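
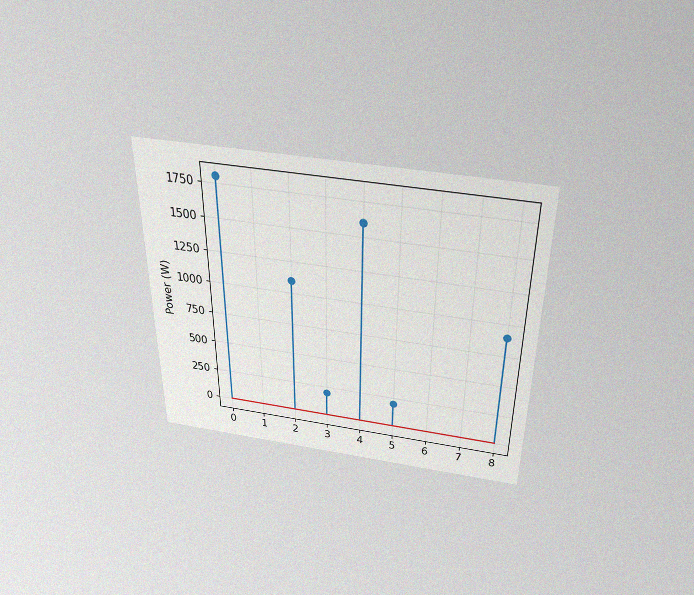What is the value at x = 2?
The chart is viewed slightly from above, with some photo noise. The stem at x=2 reaches 1100W.

1100W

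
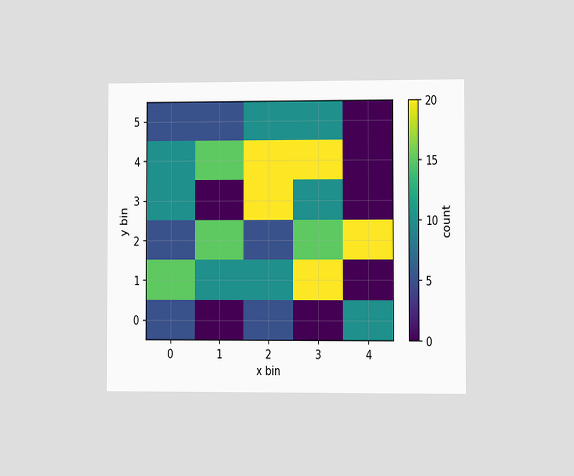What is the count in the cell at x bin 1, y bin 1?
The chart is viewed at a slight angle. Matching the cell (1, 1) against the colorbar gives 10.

10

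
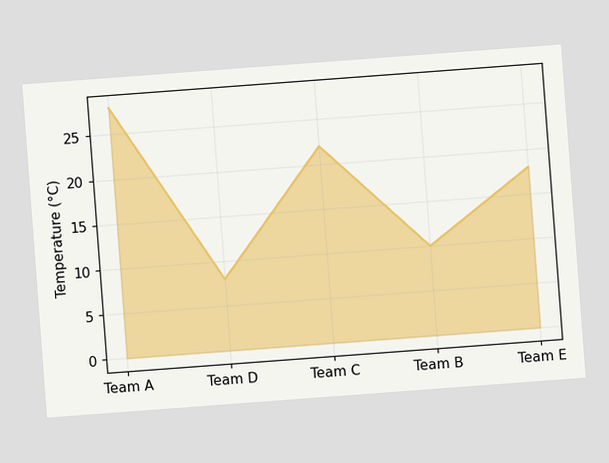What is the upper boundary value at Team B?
The chart is tilted about 4° counter-clockwise. At Team B the upper boundary is at 10°C.

10°C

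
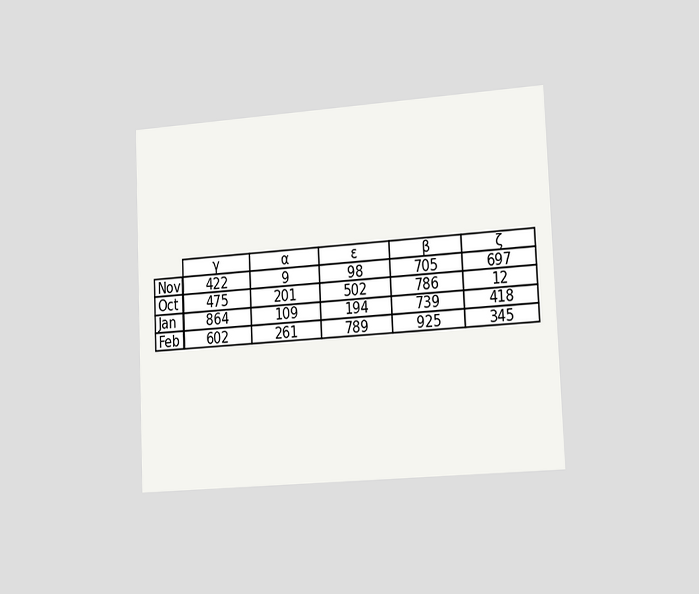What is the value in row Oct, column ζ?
12

The chart is tilted about 3° counter-clockwise and viewed slightly from the right. The (Oct, ζ) cell reads 12.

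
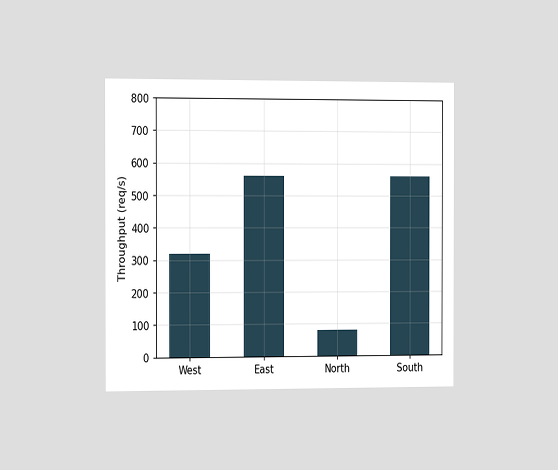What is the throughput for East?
The chart is viewed slightly from the left. Reading along the chart's y-axis, the East bar reaches 560req/s.

560req/s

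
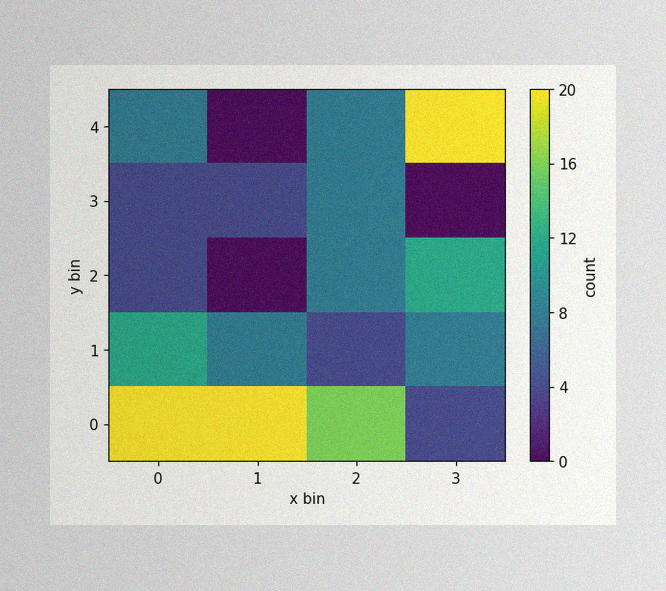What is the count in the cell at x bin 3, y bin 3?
0

The image has some photo noise and uneven lighting. Matching the cell (3, 3) against the colorbar gives 0.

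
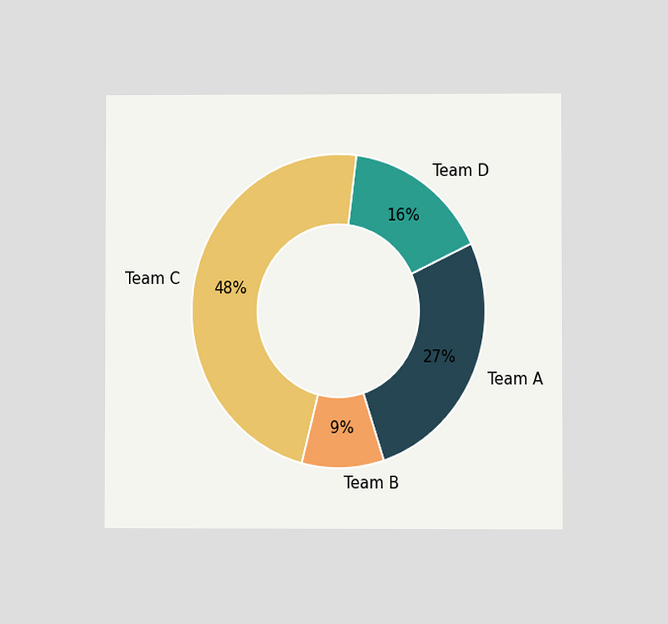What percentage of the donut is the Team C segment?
The chart is viewed at a slight angle. The Team C segment takes up 48% of the ring.

48%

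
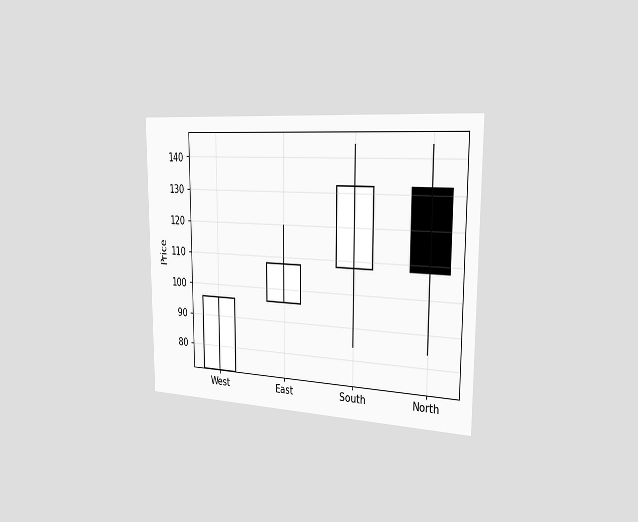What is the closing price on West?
The chart is viewed slightly from the right. The West candle closes at 96.

96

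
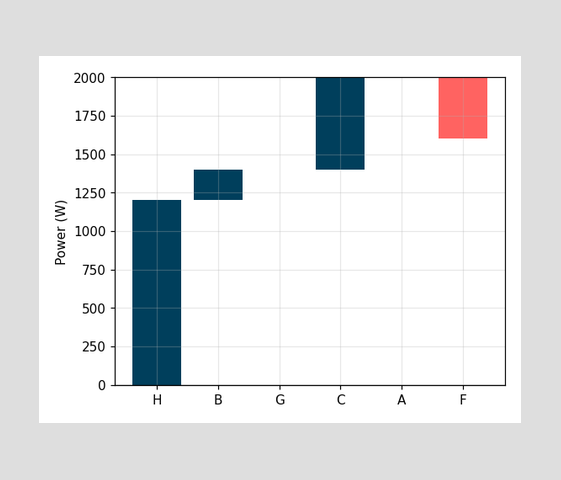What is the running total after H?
1200W

After H the running total reaches 1200W.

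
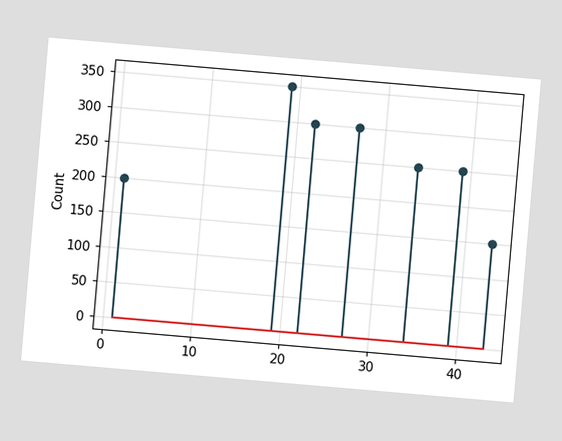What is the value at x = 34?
250

The chart is tilted about 5° clockwise. The stem at x=34 reaches 250.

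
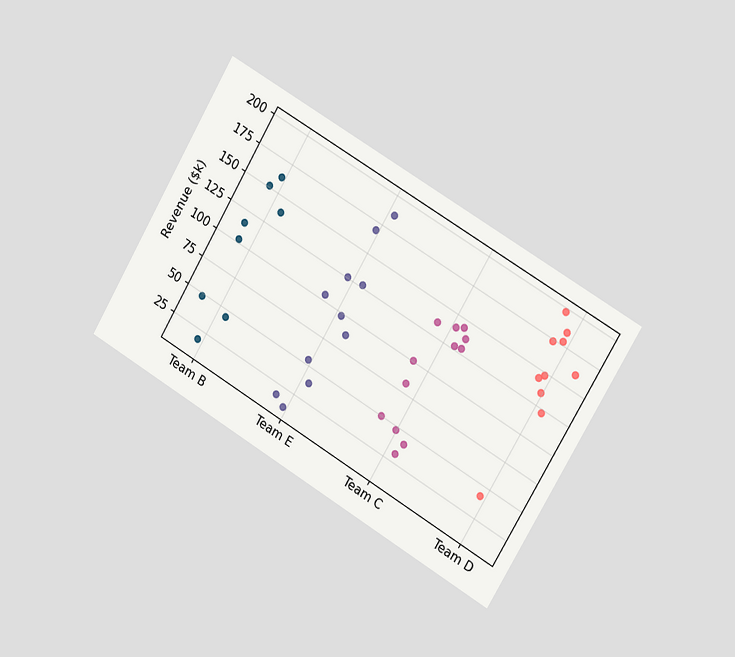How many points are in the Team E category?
The chart is tilted about 31° clockwise and viewed slightly from the right. Counting the markers in the Team E column gives 11.

11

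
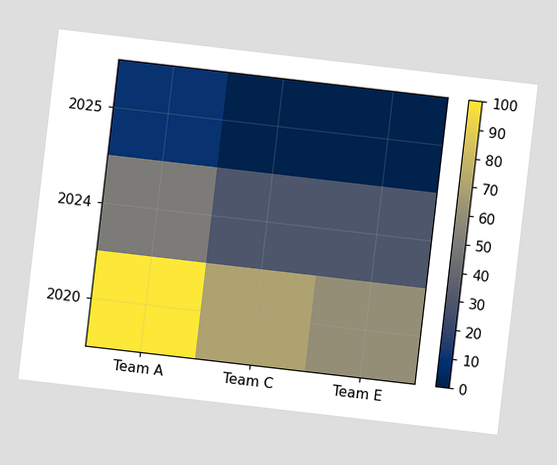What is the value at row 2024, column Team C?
The chart is tilted about 7° clockwise. Matching cell (2024, Team C) against the colorbar gives 30.

30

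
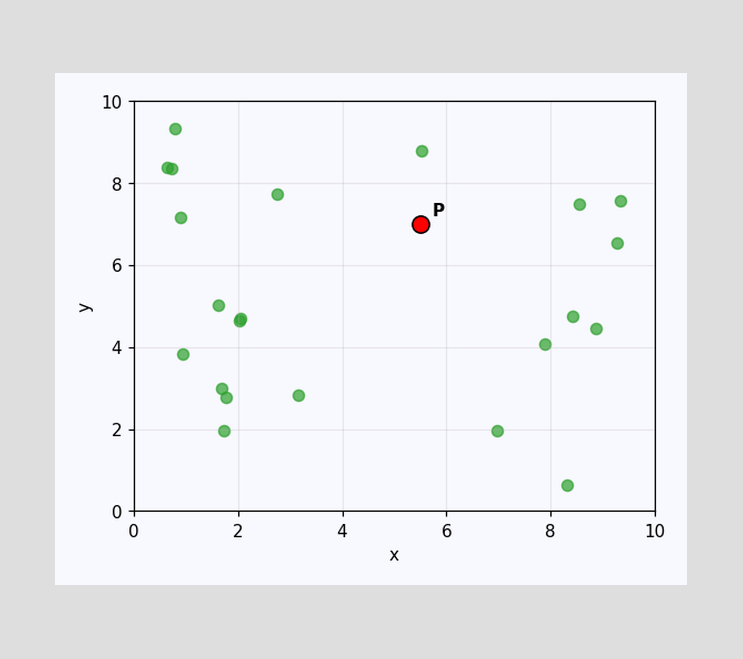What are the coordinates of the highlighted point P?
Following the gridlines from P to each axis, P sits at (5.5, 7).

(5.5, 7)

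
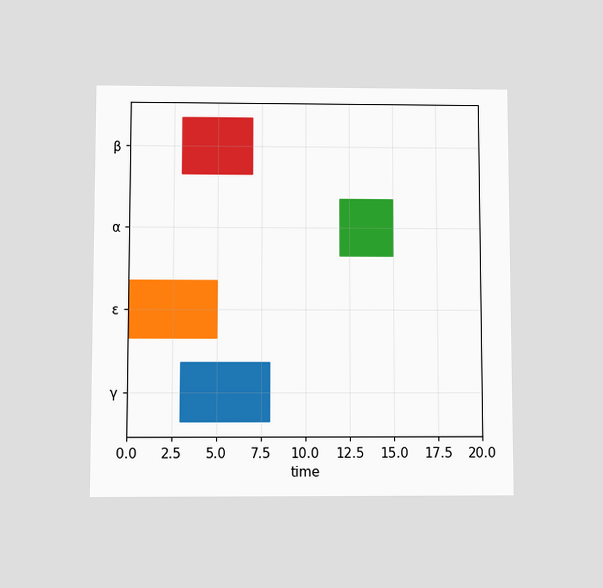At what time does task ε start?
0

The chart is viewed at a slight angle. The ε bar begins at t=0.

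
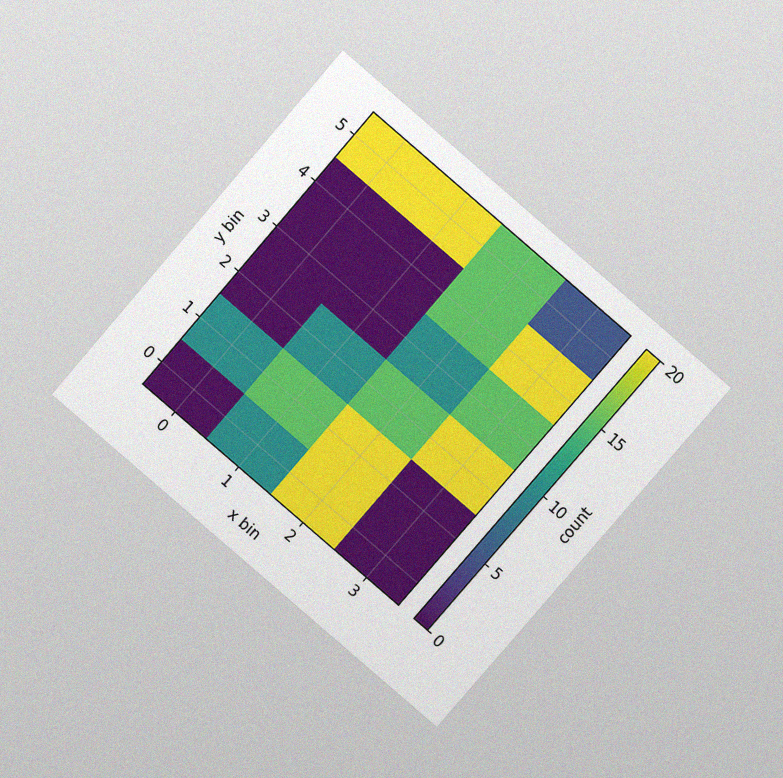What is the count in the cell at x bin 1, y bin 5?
The chart is tilted about 41° clockwise and viewed at a slight angle, with some photo noise. Matching the cell (1, 5) against the colorbar gives 20.

20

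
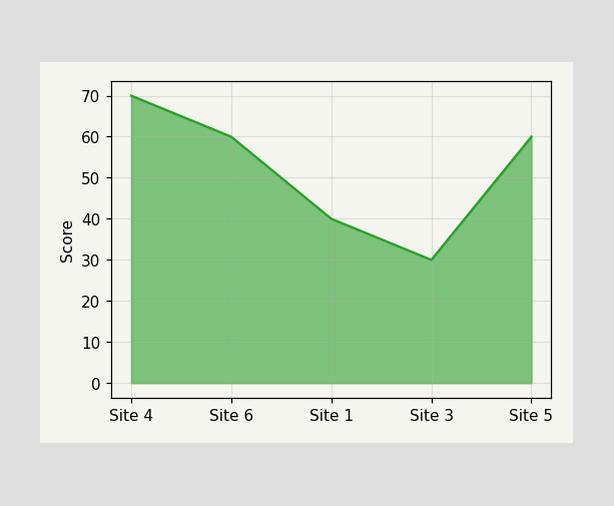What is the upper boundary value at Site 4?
70

At Site 4 the upper boundary is at 70.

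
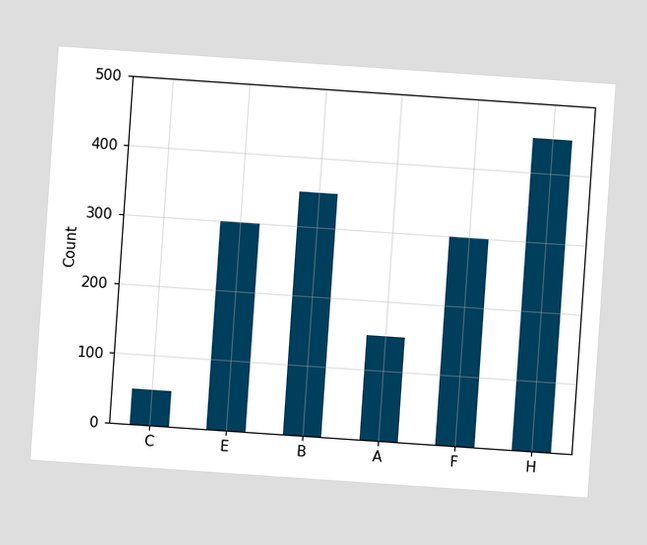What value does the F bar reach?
300

The chart is tilted about 4° clockwise. Reading along the chart's y-axis, the F bar reaches 300.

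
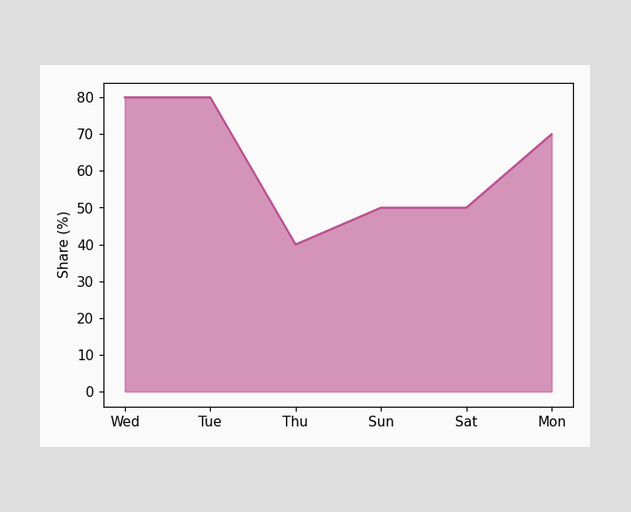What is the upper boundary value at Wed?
80%

At Wed the upper boundary is at 80%.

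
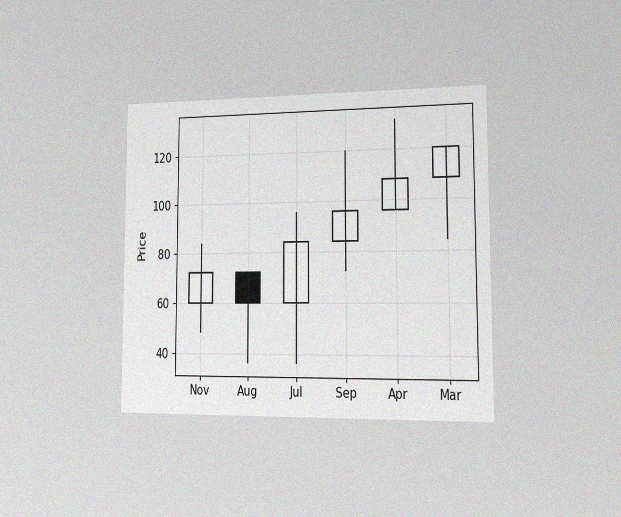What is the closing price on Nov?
The chart is viewed slightly from the right, with some photo noise. The Nov candle closes at 72.

72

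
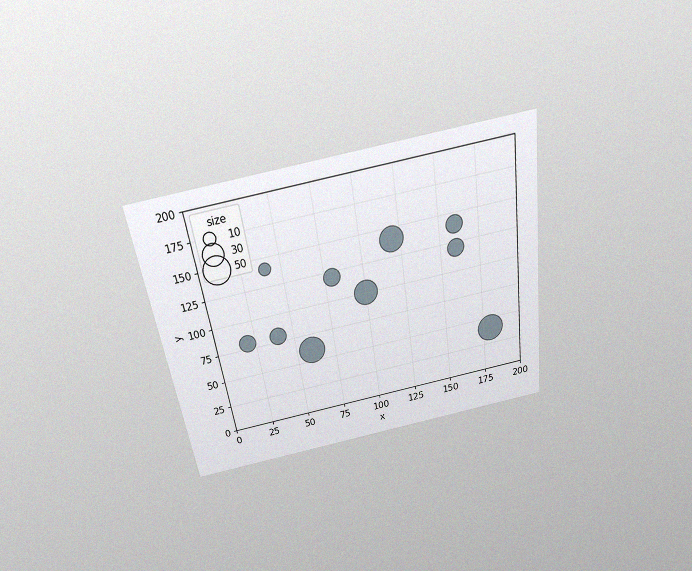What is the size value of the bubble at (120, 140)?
The chart is tilted about 8° counter-clockwise and viewed slightly from above, with some photo noise. Matching the bubble at (120, 140) against the size legend gives 40.

40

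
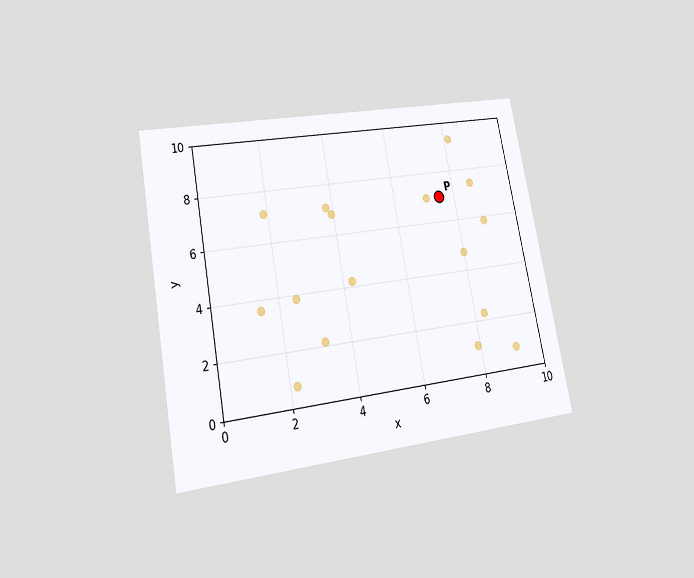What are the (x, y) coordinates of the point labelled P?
(7.5, 7)

The chart is tilted about 11° counter-clockwise and viewed at a slight angle. Following the gridlines from P to each axis, P sits at (7.5, 7).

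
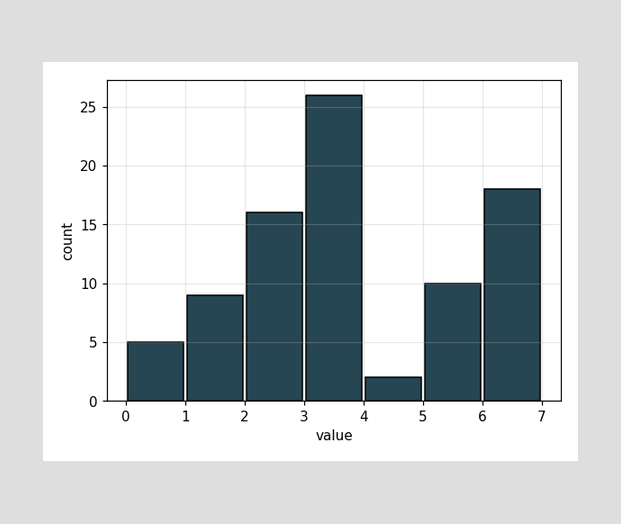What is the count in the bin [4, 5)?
2

The [4, 5) bin has height 2.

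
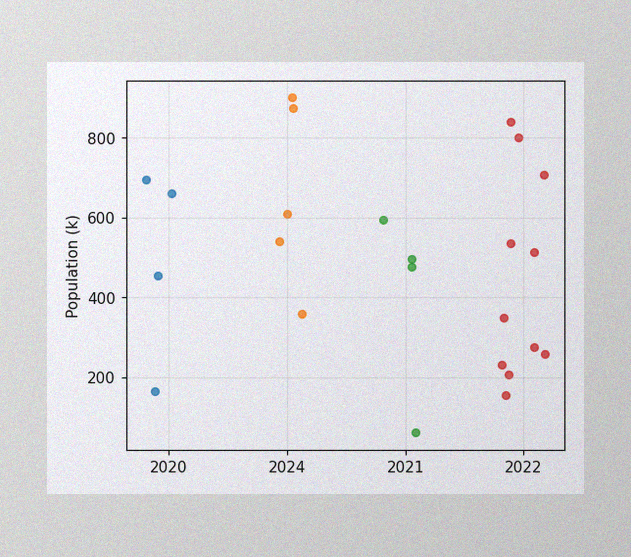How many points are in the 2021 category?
4

The image has some photo noise and uneven lighting. Counting the markers in the 2021 column gives 4.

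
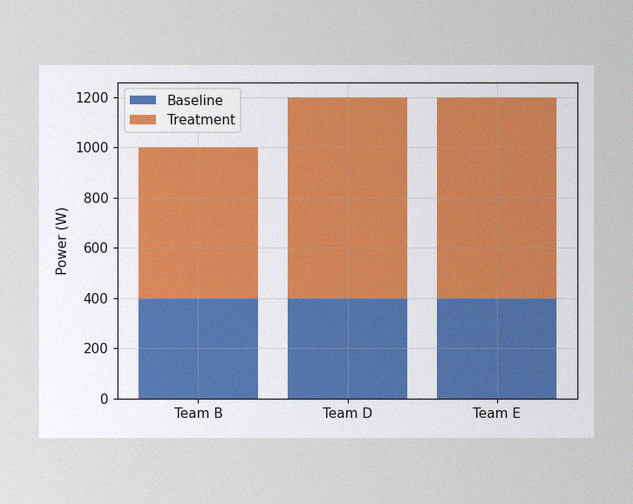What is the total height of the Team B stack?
1000W

The image has some photo noise and uneven lighting. The Team B stack's top reaches 1000W on the y-axis.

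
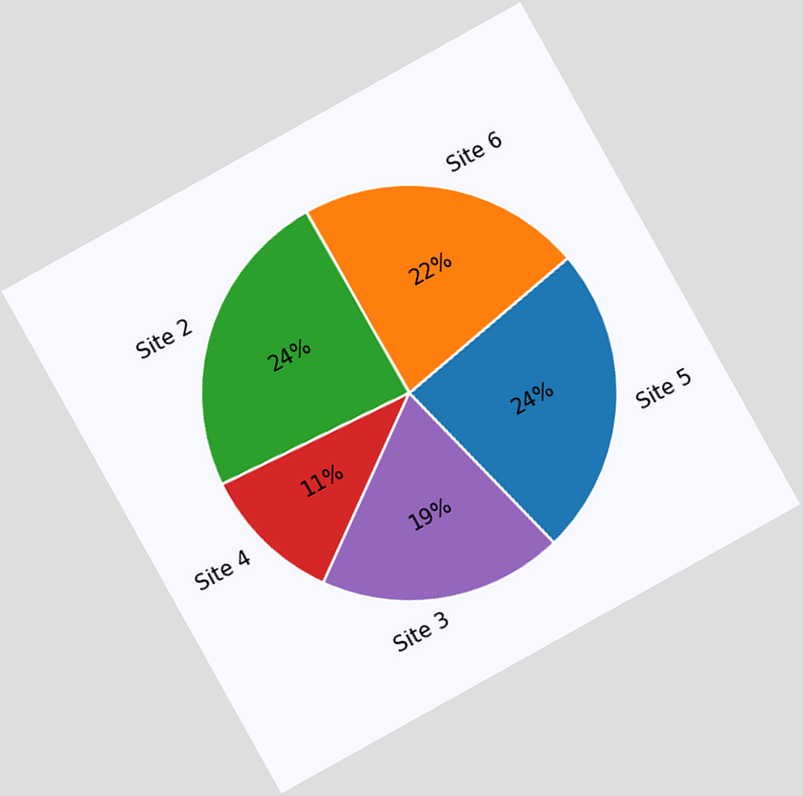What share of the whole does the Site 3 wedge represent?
19%

The chart is tilted about 29° counter-clockwise. The Site 3 slice takes up 19% of the pie.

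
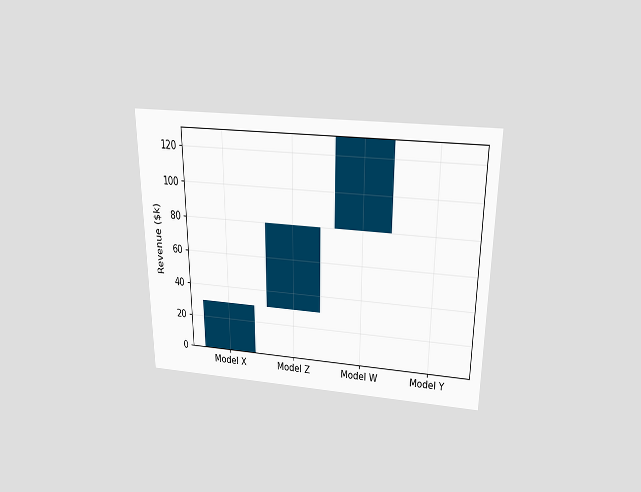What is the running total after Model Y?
The chart is viewed slightly from above. After Model Y the running total reaches $130k.

$130k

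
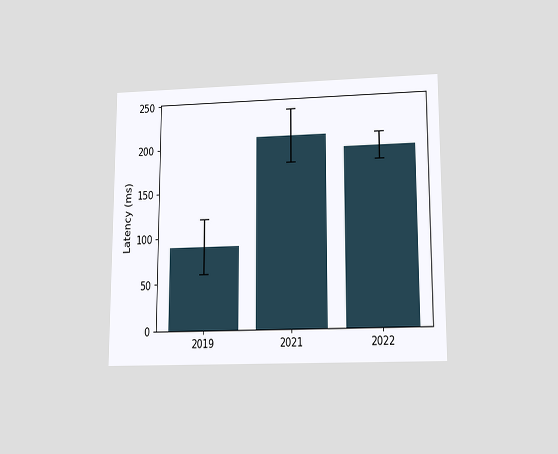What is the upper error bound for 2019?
The chart is viewed slightly from below. The 2019 bar's upper whisker reaches 120ms.

120ms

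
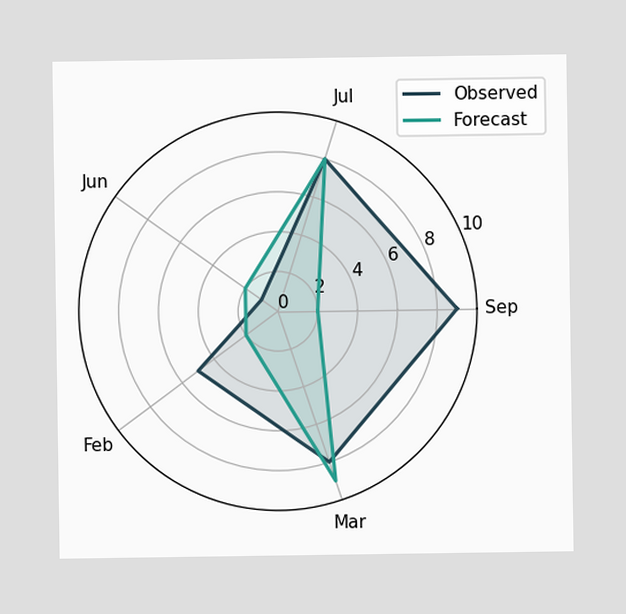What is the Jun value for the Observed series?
On the Jun axis, Observed reaches 1.

1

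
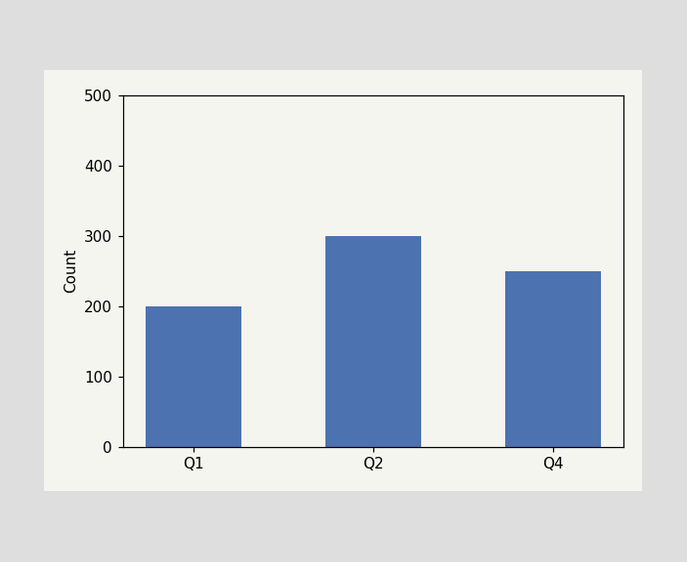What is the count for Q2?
Reading along the chart's y-axis, the Q2 bar reaches 300.

300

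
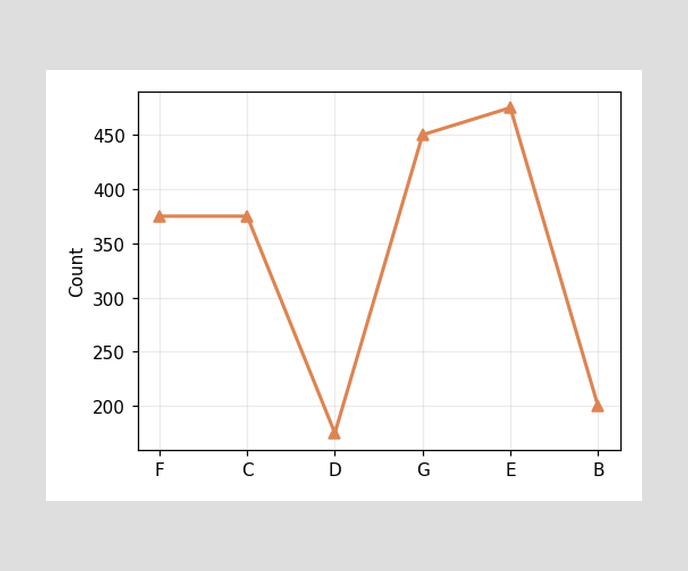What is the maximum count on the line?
The highest point is at E, and reading across to the y-axis gives 475.

475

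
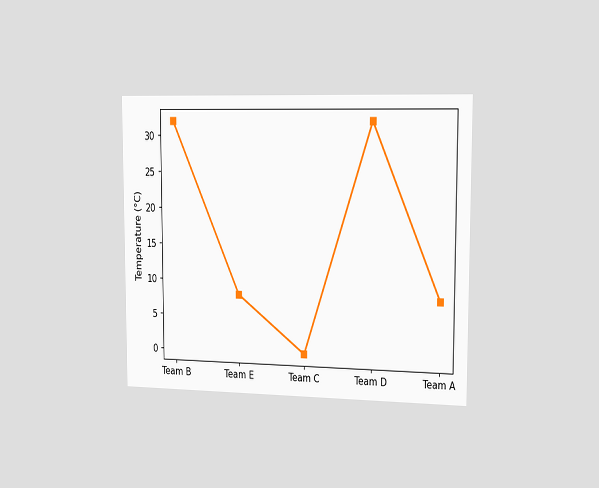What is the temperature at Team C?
0°C

The chart is viewed slightly from the right. At Team C, the line is at 0°C.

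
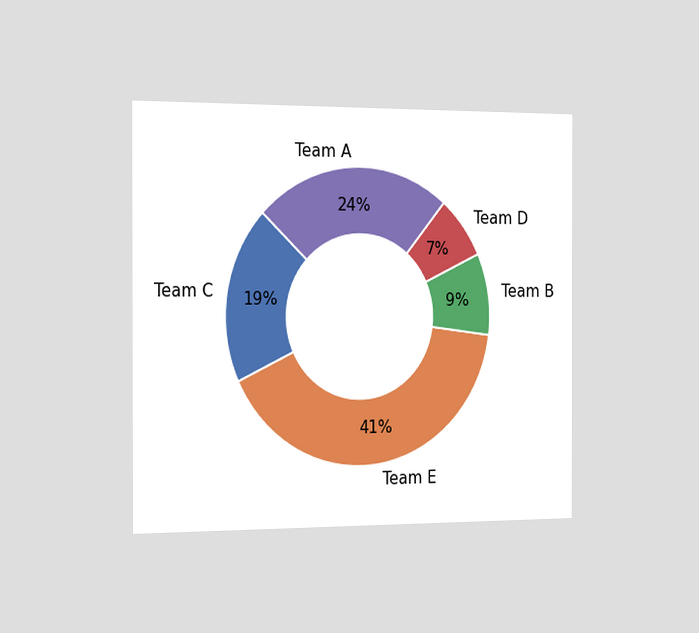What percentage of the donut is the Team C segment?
The chart is viewed slightly from the left. The Team C segment takes up 19% of the ring.

19%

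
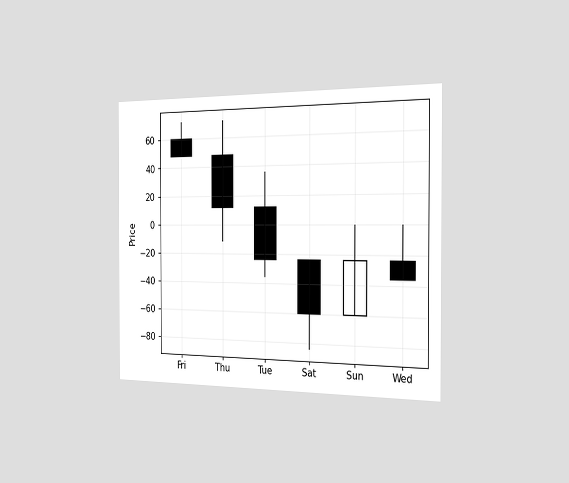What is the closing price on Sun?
The chart is viewed slightly from the right. The Sun candle closes at -24.

-24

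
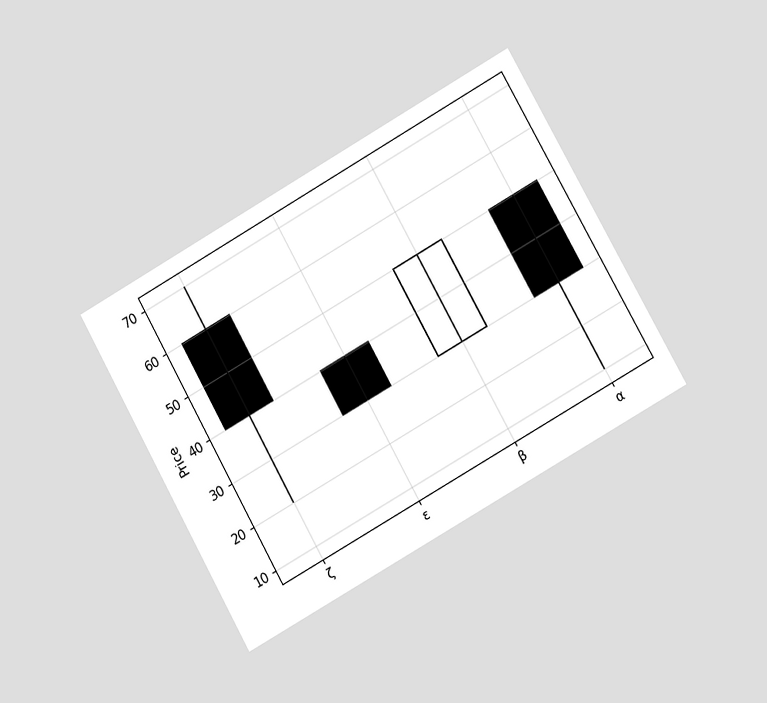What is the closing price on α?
30

The chart is tilted about 29° counter-clockwise and viewed at a slight angle. The α candle closes at 30.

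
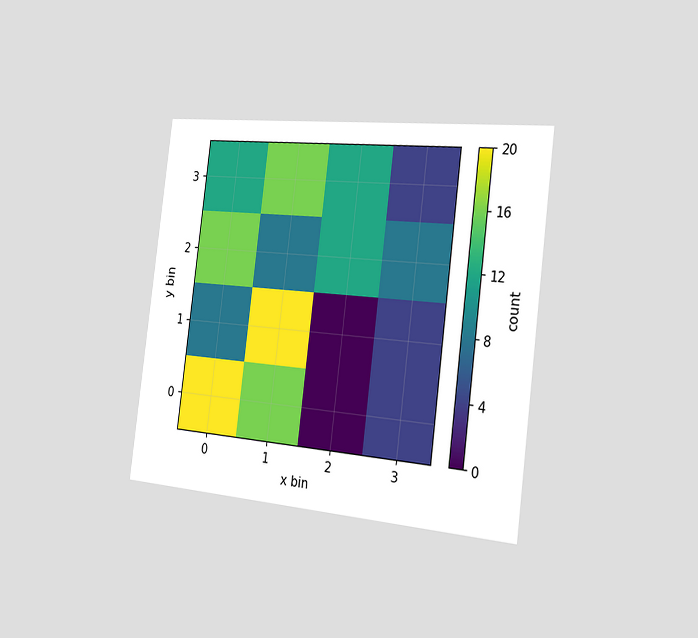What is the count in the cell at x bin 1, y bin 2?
The chart is tilted about 7° clockwise and viewed slightly from the right. Matching the cell (1, 2) against the colorbar gives 8.

8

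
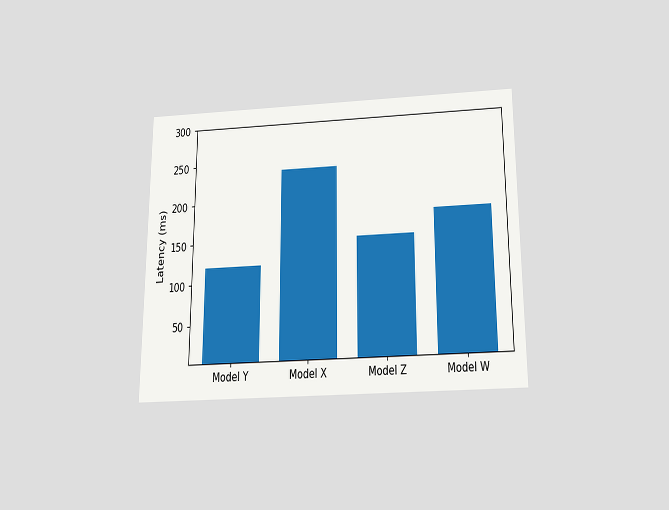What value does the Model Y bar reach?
The chart is viewed slightly from below. Reading along the chart's y-axis, the Model Y bar reaches 120ms.

120ms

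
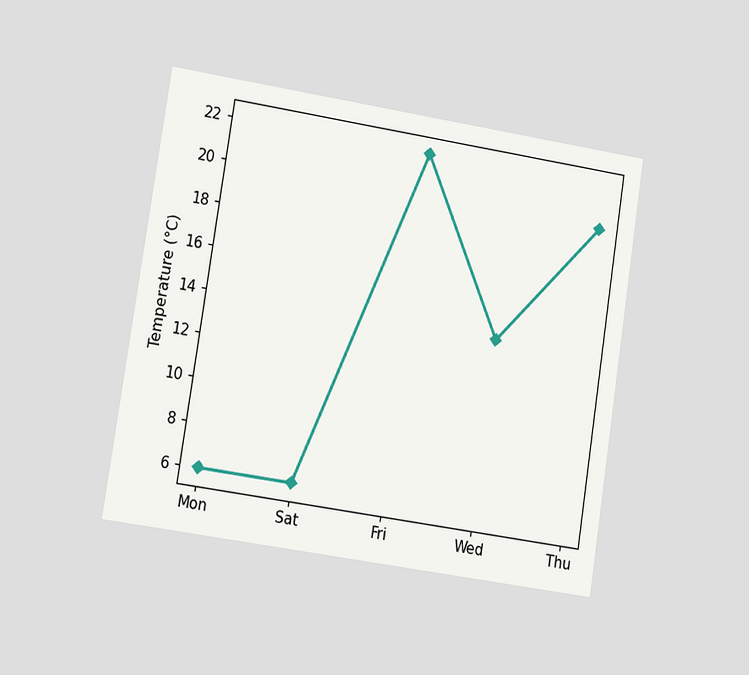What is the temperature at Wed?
14°C

The chart is tilted about 9° clockwise and viewed at a slight angle. At Wed, the line is at 14°C.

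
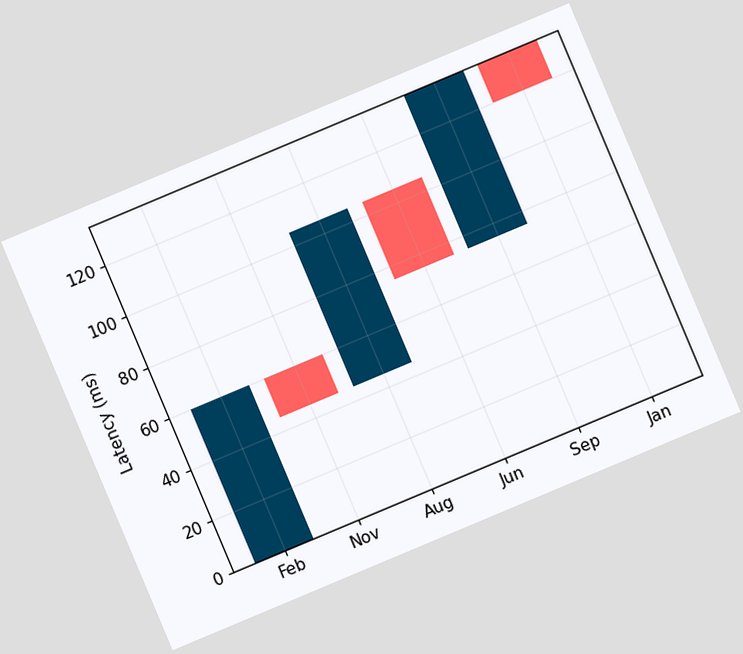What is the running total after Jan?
120ms

The chart is tilted about 23° counter-clockwise. After Jan the running total reaches 120ms.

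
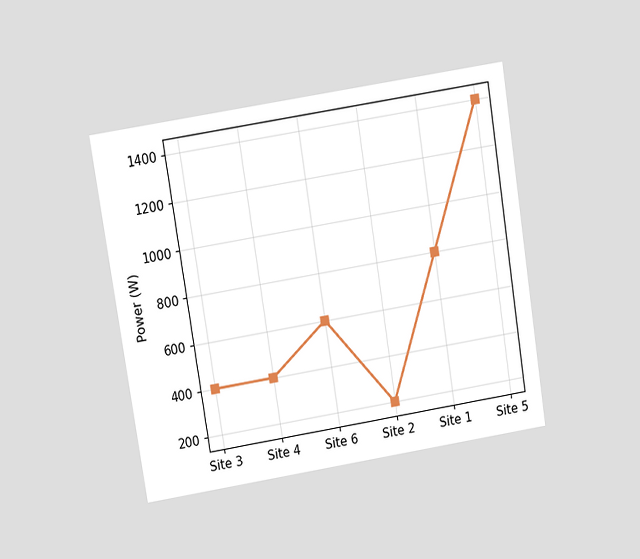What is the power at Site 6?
The chart is tilted about 9° counter-clockwise and viewed at a slight angle. At Site 6, the line is at 600W.

600W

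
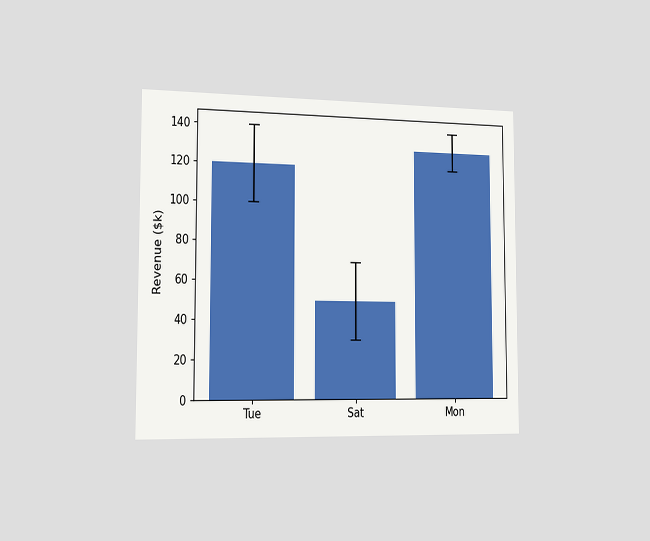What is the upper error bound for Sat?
The chart is viewed slightly from the left. The Sat bar's upper whisker reaches $70k.

$70k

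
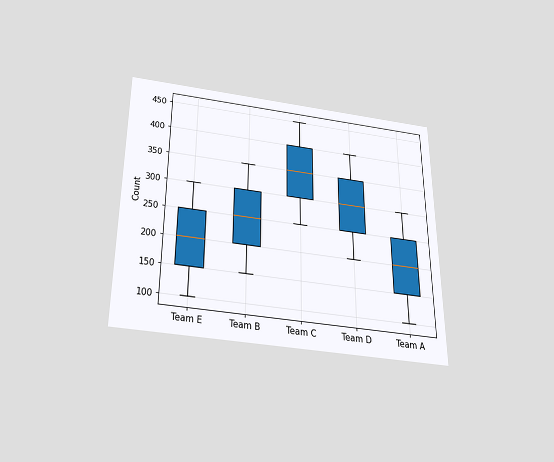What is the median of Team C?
The chart is viewed slightly from below. The median line in the Team C box sits at 350.

350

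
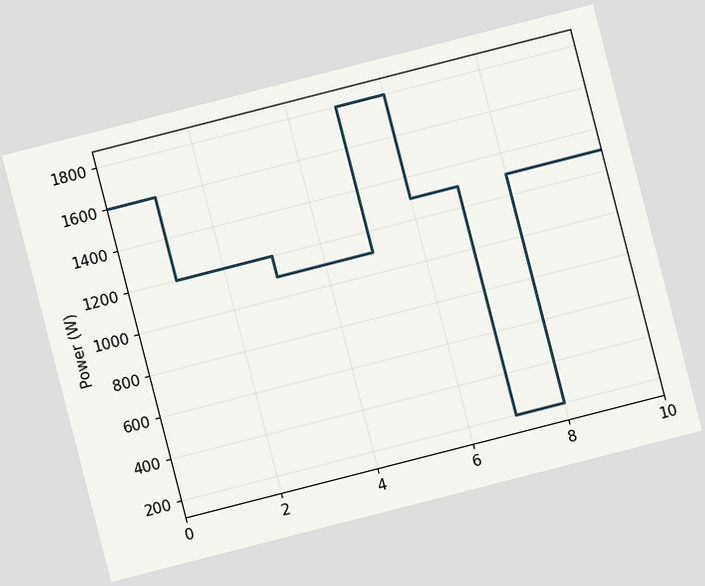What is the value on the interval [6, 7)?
The chart is tilted about 14° counter-clockwise. On [6, 7) the step sits at 1300W.

1300W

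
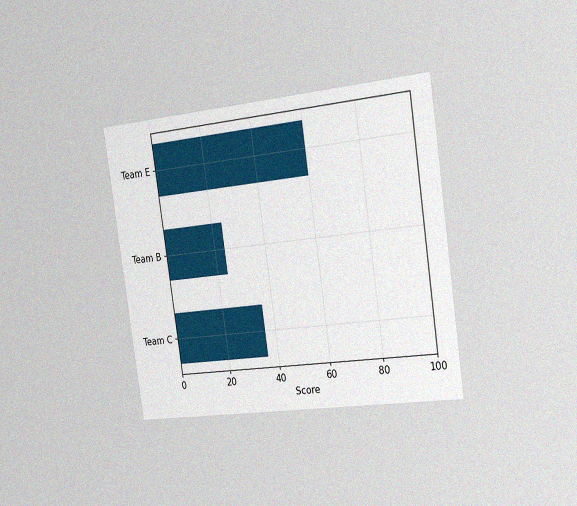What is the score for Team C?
The chart is tilted about 8° counter-clockwise and viewed slightly from the right, with some photo noise. Reading along the chart's x-axis, the Team C bar reaches 36.

36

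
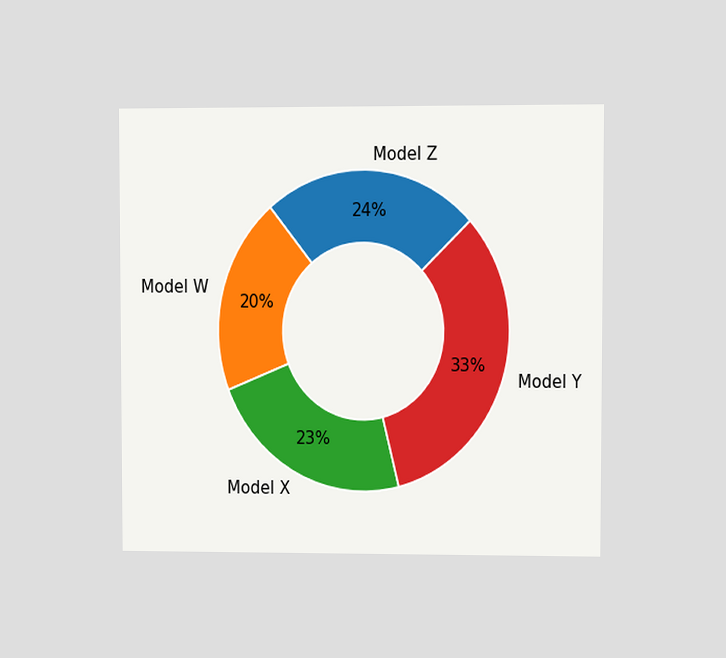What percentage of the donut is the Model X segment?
23%

The chart is viewed at a slight angle. The Model X segment takes up 23% of the ring.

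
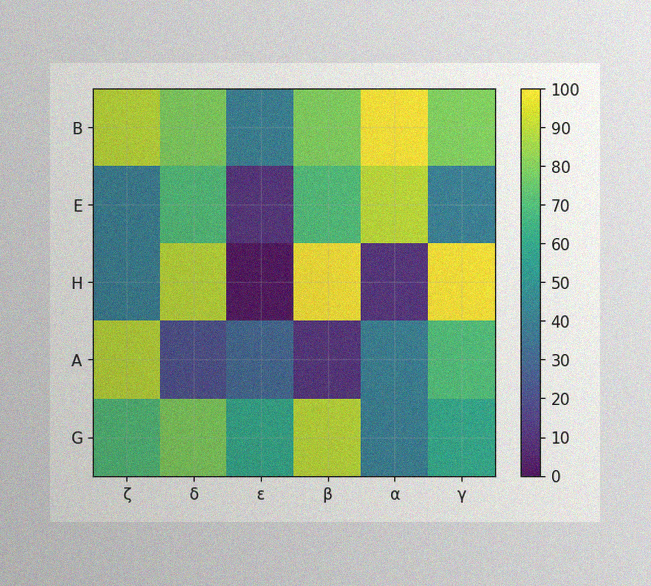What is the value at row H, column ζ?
The image has some photo noise and uneven lighting. Matching cell (H, ζ) against the colorbar gives 40.

40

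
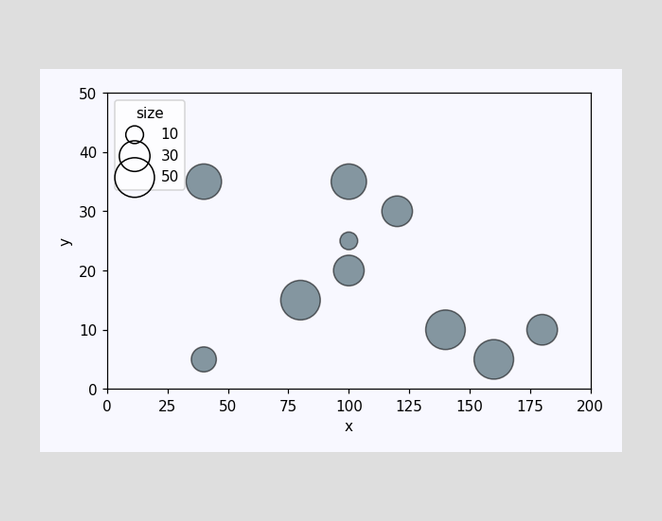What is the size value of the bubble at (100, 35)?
Matching the bubble at (100, 35) against the size legend gives 40.

40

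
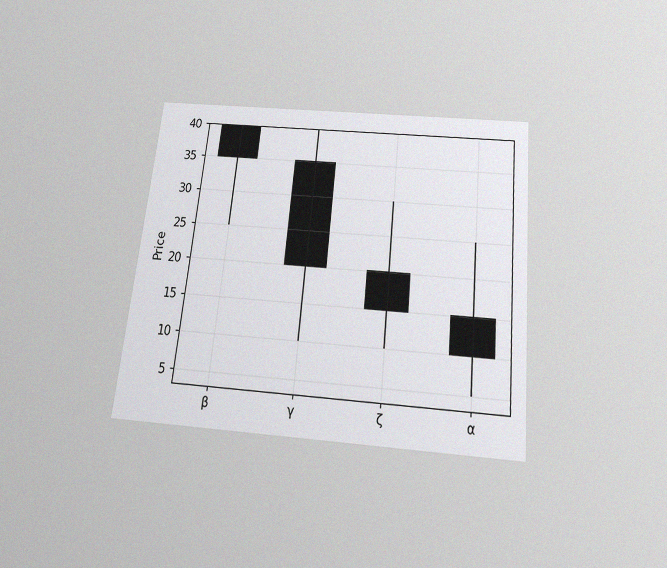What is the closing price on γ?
20

The chart is tilted about 6° clockwise and viewed slightly from below, with some photo noise. The γ candle closes at 20.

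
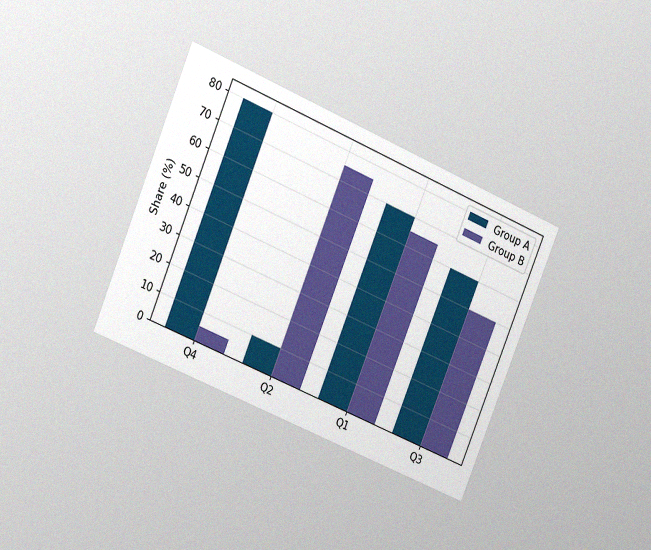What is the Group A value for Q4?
The chart is tilted about 23° clockwise and viewed at a slight angle, with some photo noise. The Group A bar at Q4 reaches 80% on the y-axis.

80%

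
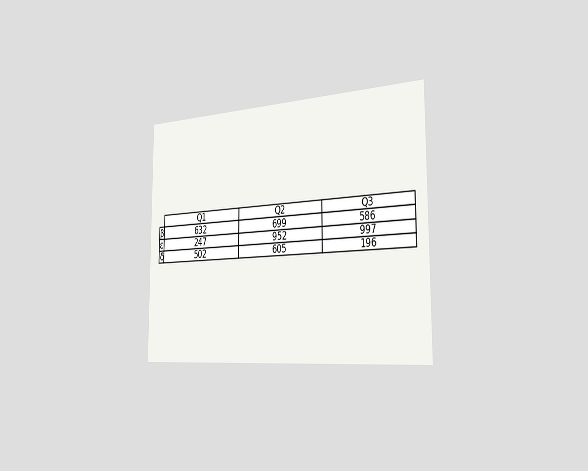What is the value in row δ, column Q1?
502

The chart is viewed slightly from the right. The (δ, Q1) cell reads 502.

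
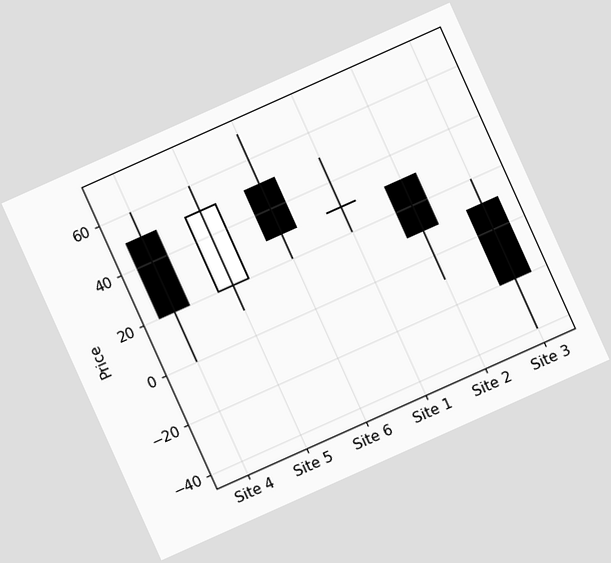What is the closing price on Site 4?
The chart is tilted about 24° counter-clockwise. The Site 4 candle closes at 20.

20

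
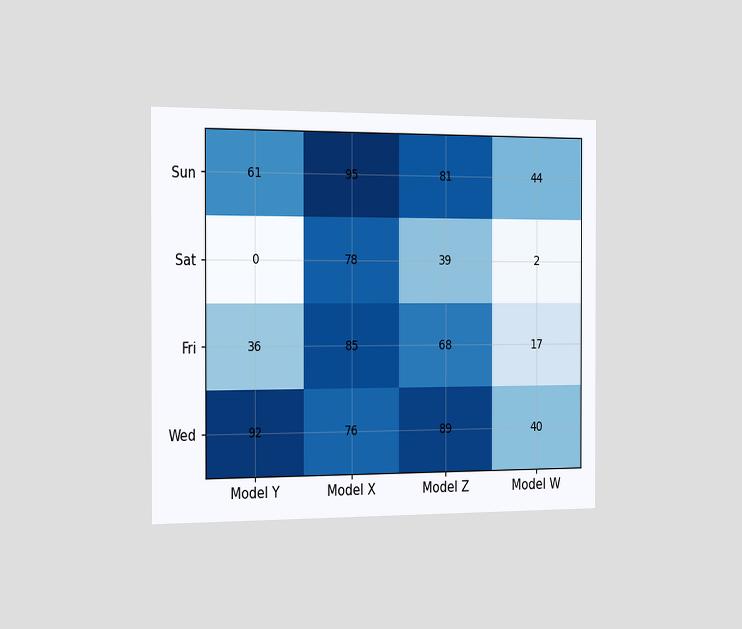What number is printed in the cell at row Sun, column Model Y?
61

The chart is viewed slightly from the left. The (Sun, Model Y) cell reads 61.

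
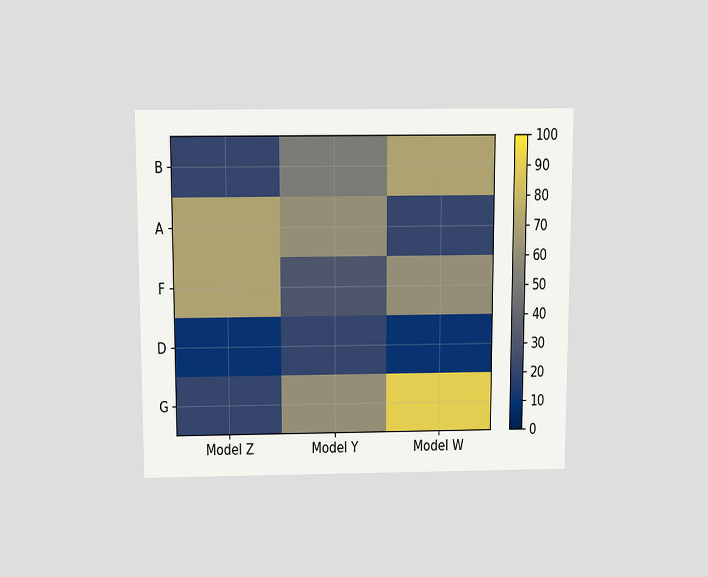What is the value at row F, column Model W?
The chart is viewed slightly from above. Matching cell (F, Model W) against the colorbar gives 60.

60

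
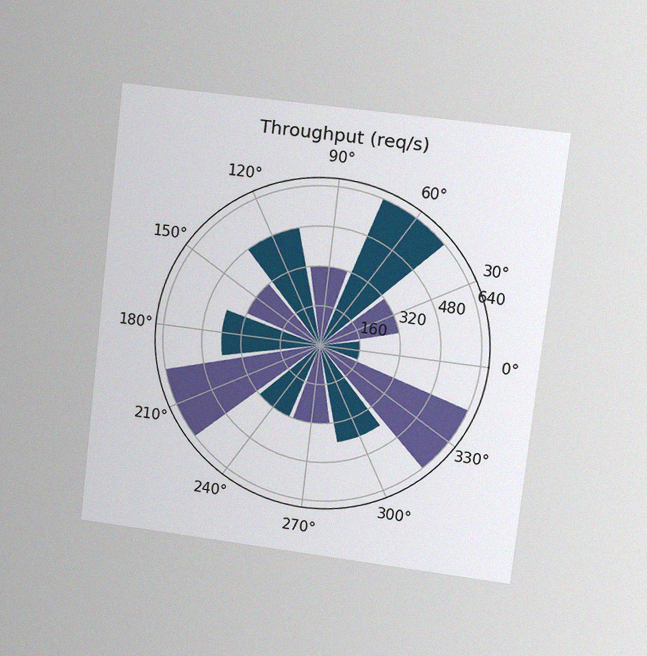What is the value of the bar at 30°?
320req/s

The chart is tilted about 6° clockwise and viewed at a slight angle, with some photo noise. The bar at 30° reaches 320req/s on the radial axis.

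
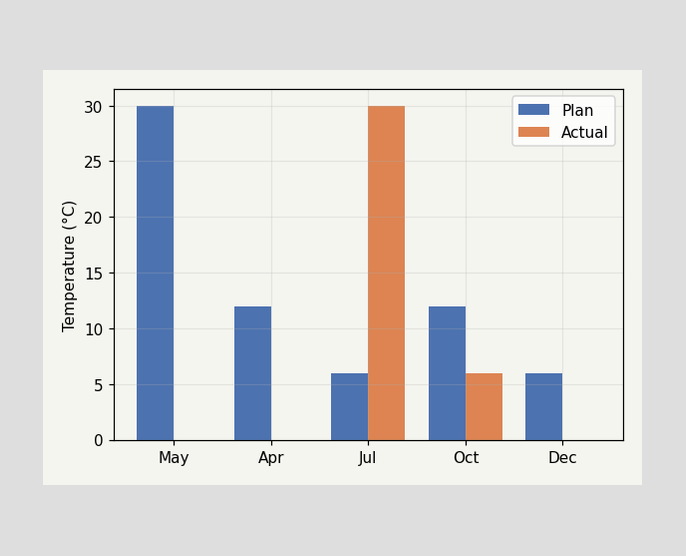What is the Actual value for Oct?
The Actual bar at Oct reaches 6°C on the y-axis.

6°C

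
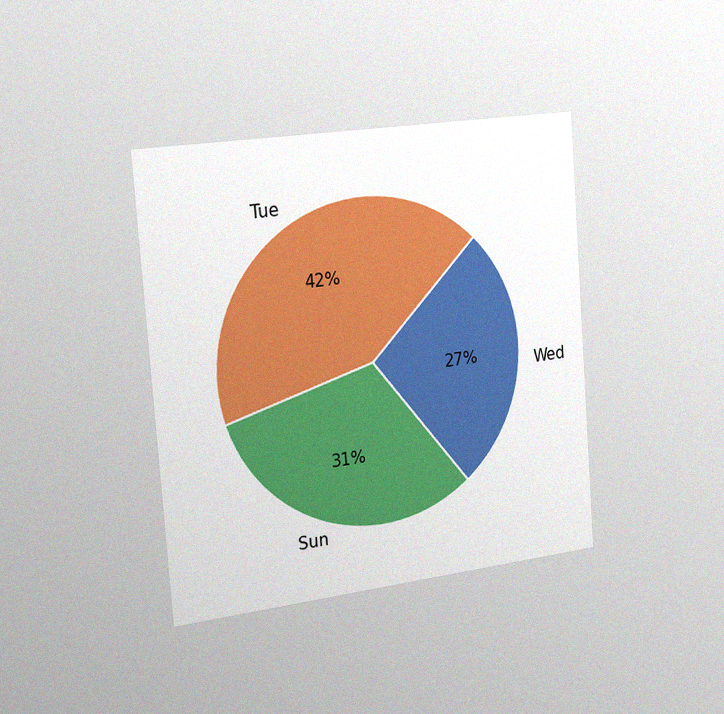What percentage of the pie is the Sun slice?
31%

The chart is tilted about 4° counter-clockwise and viewed slightly from the left, with some photo noise. The Sun slice takes up 31% of the pie.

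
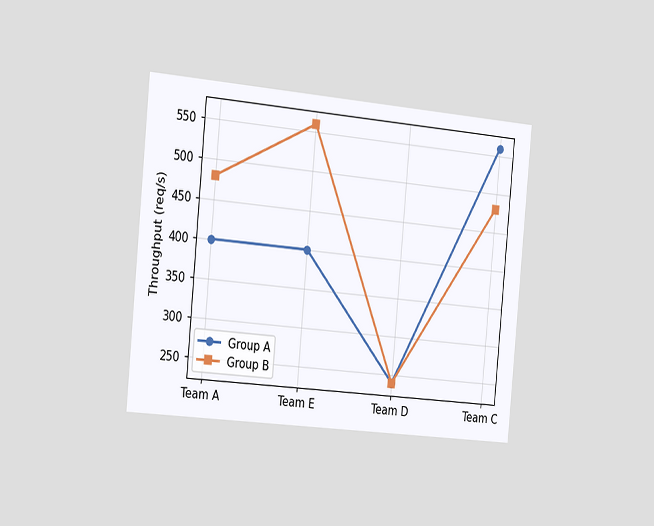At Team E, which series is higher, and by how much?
Group B, by 160req/s

The chart is tilted about 5° clockwise and viewed slightly from the left. At Team E, Group B sits above the other line by 160req/s.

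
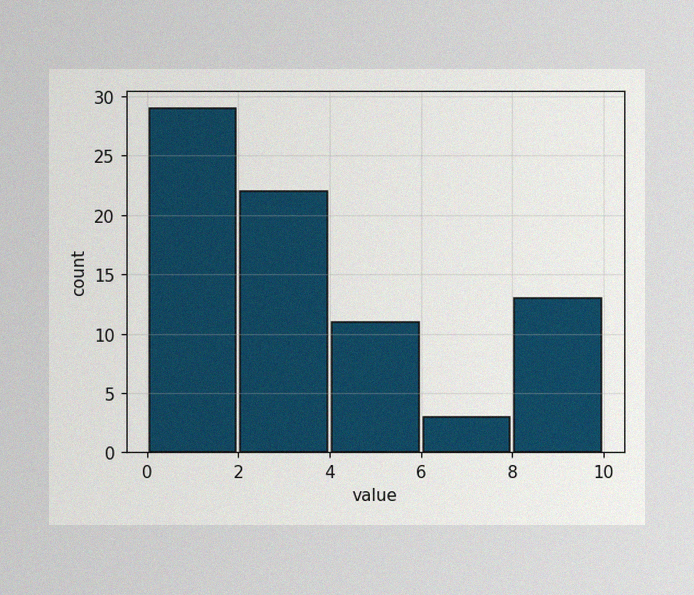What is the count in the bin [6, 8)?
3

The image has some photo noise and uneven lighting. The [6, 8) bin has height 3.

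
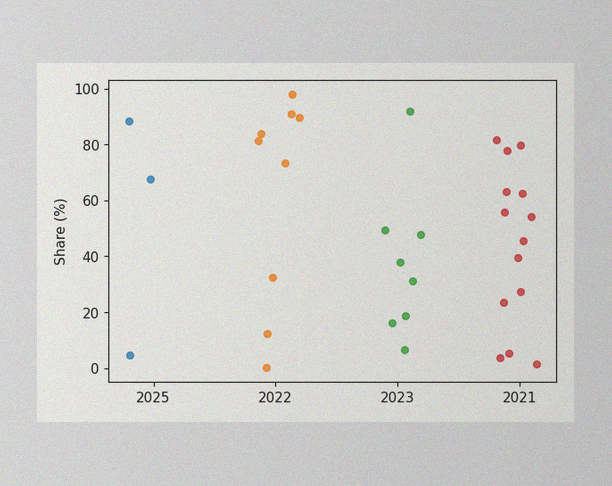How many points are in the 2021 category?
14

The image has some photo noise and uneven lighting. Counting the markers in the 2021 column gives 14.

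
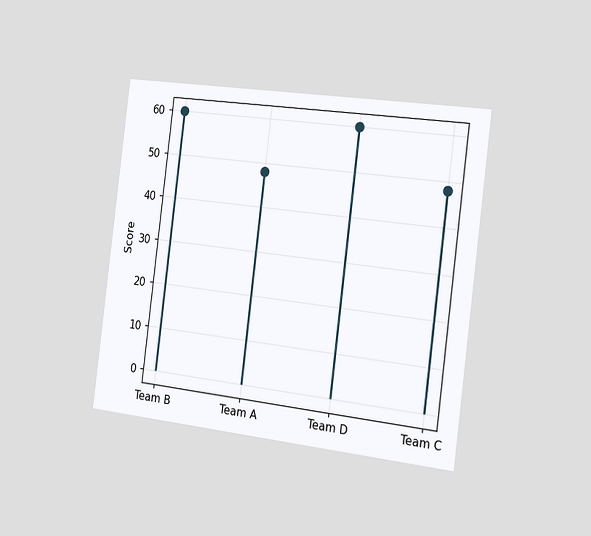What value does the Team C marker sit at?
The chart is tilted about 7° clockwise and viewed slightly from the right. The Team C marker sits at 48.

48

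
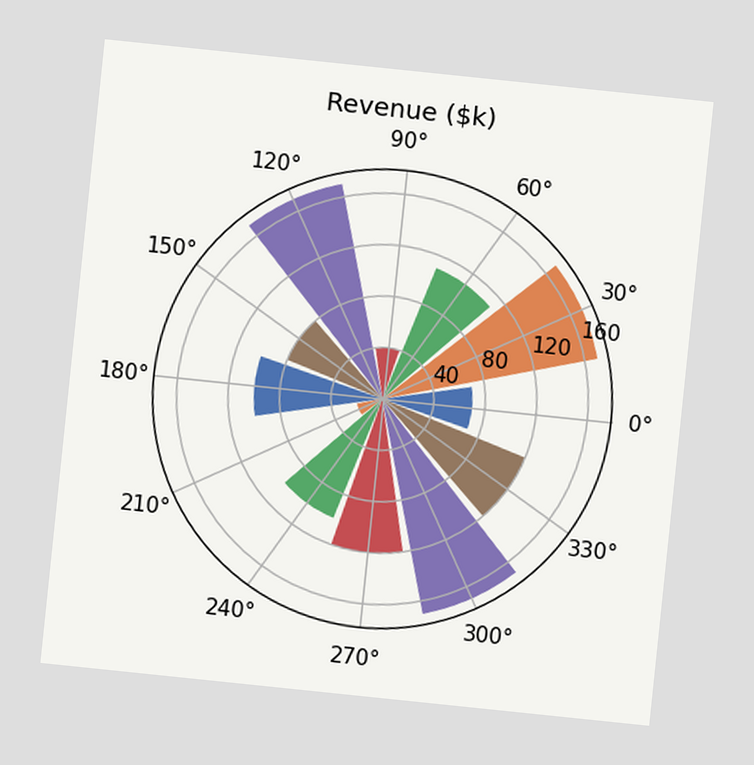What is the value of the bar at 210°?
$20k

The chart is tilted about 6° clockwise. The bar at 210° reaches $20k on the radial axis.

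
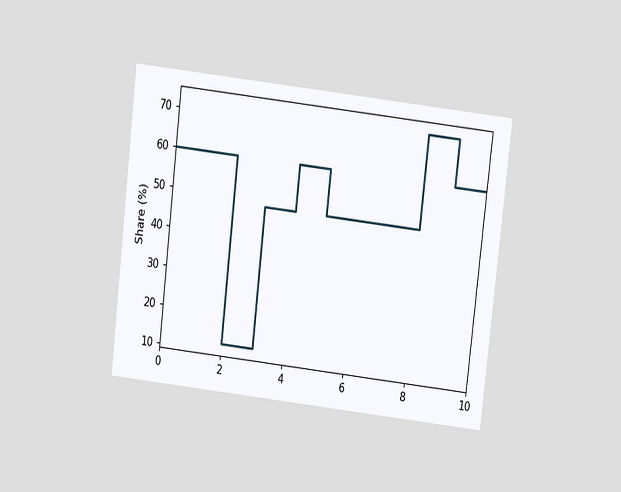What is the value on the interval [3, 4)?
The chart is tilted about 7° clockwise and viewed slightly from above. On [3, 4) the step sits at 48%.

48%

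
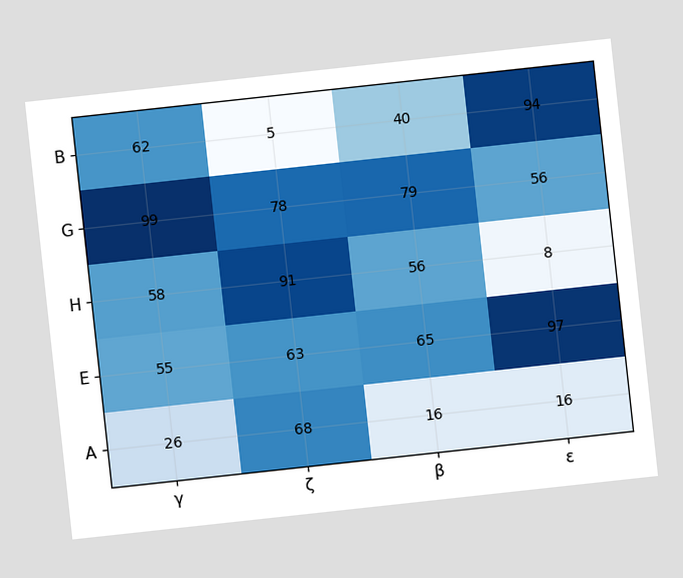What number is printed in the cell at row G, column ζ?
The chart is tilted about 6° counter-clockwise. The (G, ζ) cell reads 78.

78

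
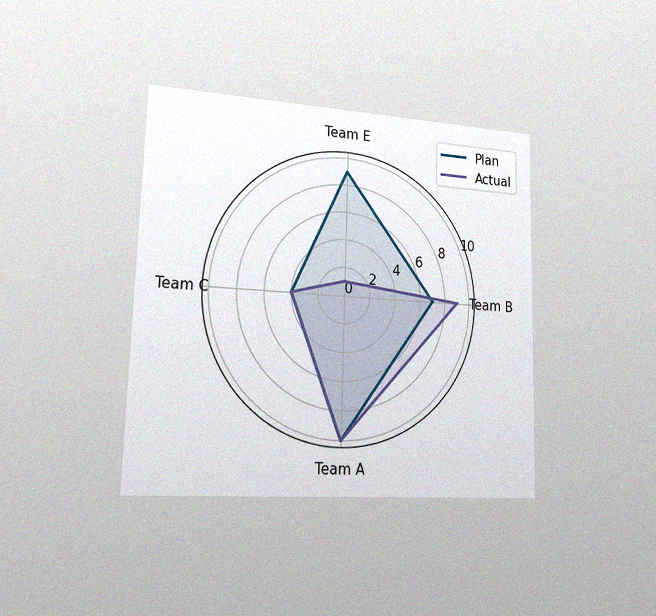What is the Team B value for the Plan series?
The chart is viewed slightly from the left, with some photo noise. On the Team B axis, Plan reaches 7.

7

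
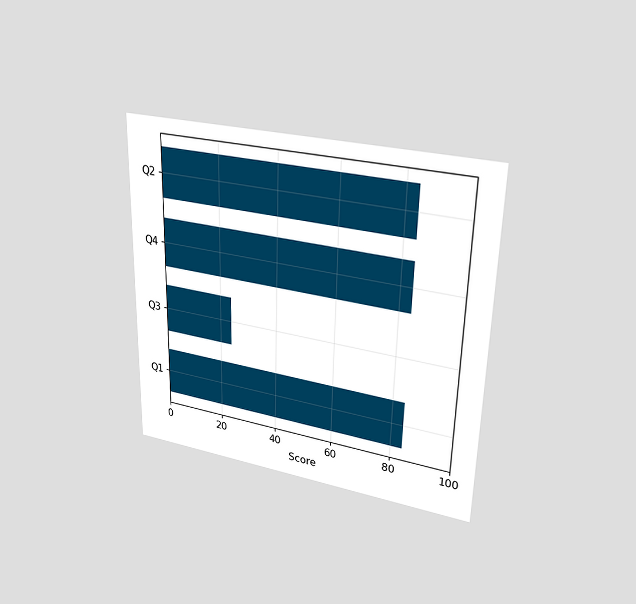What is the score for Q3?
24

The chart is viewed at a slight angle. Reading along the chart's x-axis, the Q3 bar reaches 24.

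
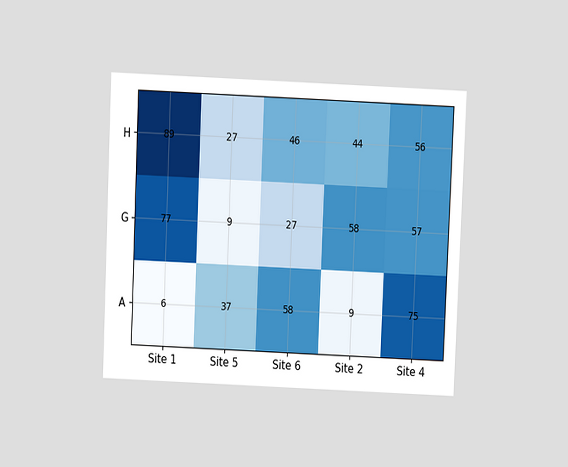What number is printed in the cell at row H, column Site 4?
56

The chart is tilted about 2° clockwise and viewed slightly from above. The (H, Site 4) cell reads 56.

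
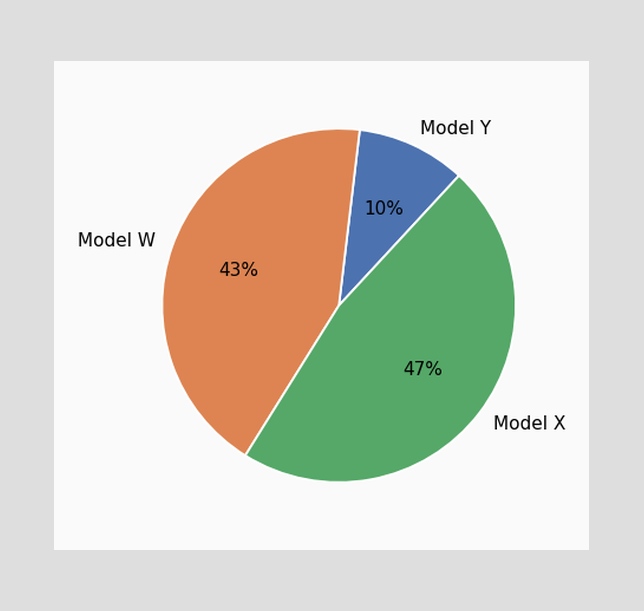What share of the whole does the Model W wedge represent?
43%

The Model W slice takes up 43% of the pie.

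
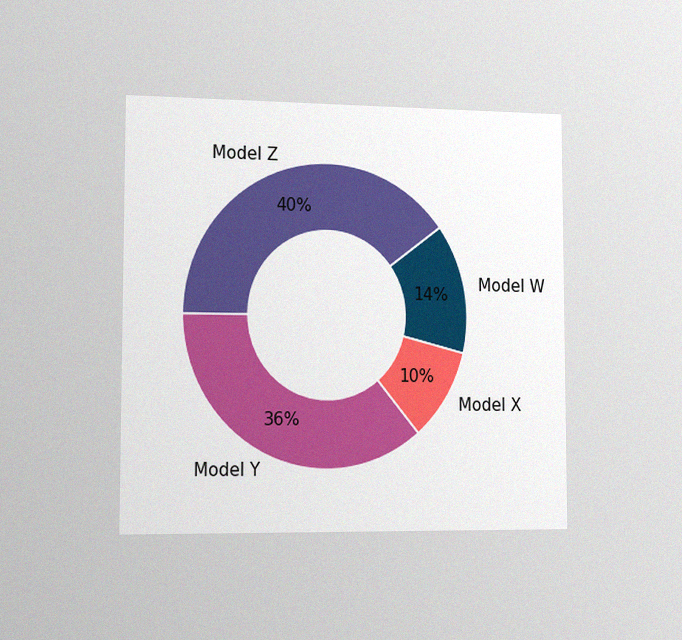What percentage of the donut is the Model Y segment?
The chart is viewed slightly from the left, with some photo noise. The Model Y segment takes up 36% of the ring.

36%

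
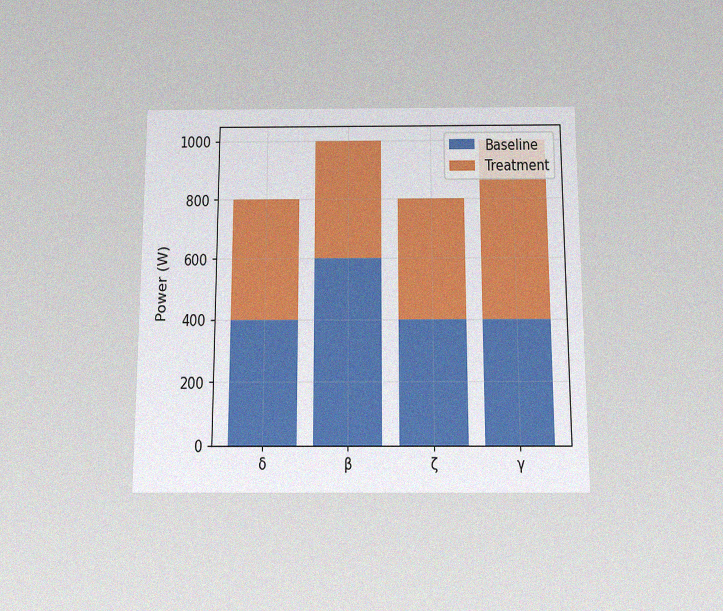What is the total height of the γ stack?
1000W

The chart is viewed slightly from below, with some photo noise. The γ stack's top reaches 1000W on the y-axis.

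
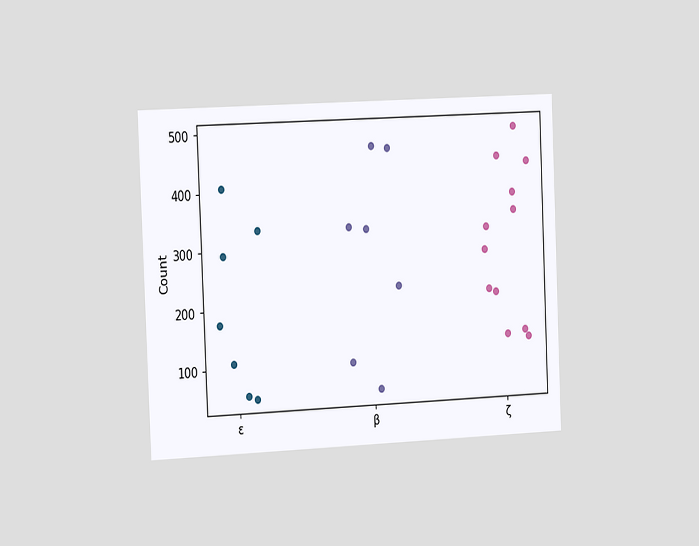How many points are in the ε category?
The chart is tilted about 2° counter-clockwise and viewed at a slight angle. Counting the markers in the ε column gives 7.

7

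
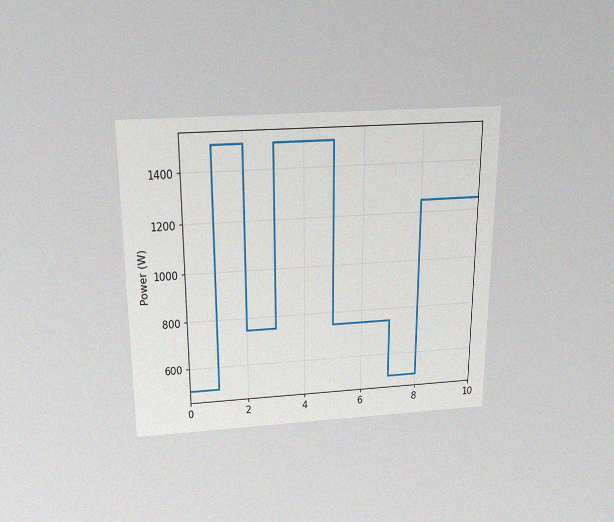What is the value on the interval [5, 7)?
750W

The chart is viewed slightly from above, with some photo noise. On [5, 7) the step sits at 750W.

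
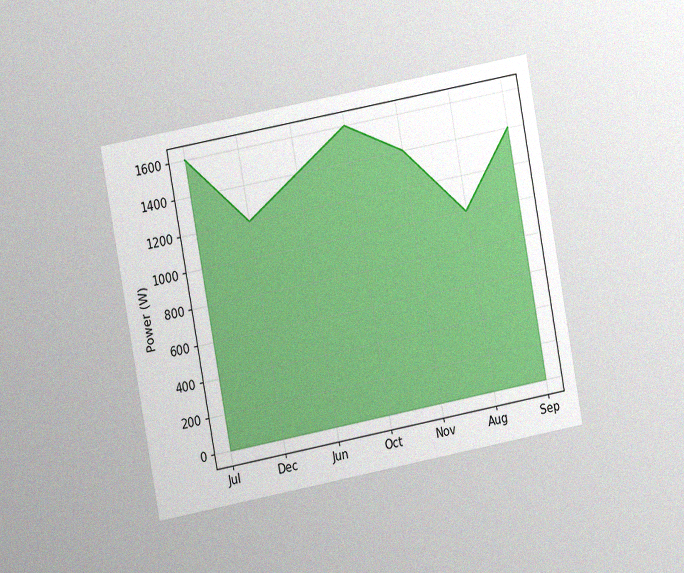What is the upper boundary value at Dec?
1200W

The chart is tilted about 11° counter-clockwise and viewed slightly from the left, with some photo noise. At Dec the upper boundary is at 1200W.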